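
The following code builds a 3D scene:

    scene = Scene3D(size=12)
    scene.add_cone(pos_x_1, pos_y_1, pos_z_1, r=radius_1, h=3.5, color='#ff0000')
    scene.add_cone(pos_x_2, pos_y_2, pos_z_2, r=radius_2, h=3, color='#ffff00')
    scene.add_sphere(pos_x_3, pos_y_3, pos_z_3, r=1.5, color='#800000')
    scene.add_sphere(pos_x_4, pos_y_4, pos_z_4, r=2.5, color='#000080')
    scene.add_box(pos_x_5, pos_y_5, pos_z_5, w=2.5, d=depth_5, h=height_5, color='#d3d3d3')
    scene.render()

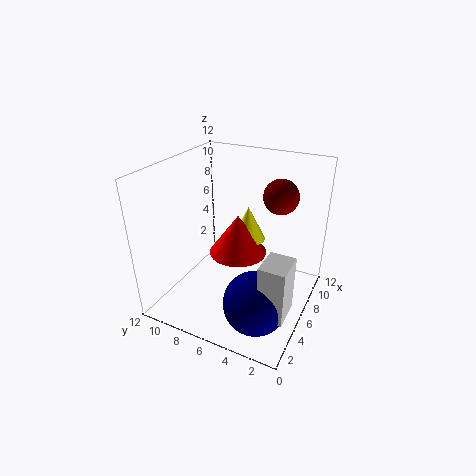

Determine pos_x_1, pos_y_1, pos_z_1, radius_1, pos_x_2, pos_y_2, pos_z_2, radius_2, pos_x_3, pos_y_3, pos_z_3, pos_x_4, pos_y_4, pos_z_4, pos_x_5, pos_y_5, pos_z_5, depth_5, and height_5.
pos_x_1 = 7, pos_y_1 = 6.5, pos_z_1 = 4, radius_1 = 2.5, pos_x_2 = 8, pos_y_2 = 6, pos_z_2 = 5, radius_2 = 1.5, pos_x_3 = 9, pos_y_3 = 3.5, pos_z_3 = 9, pos_x_4 = 3, pos_y_4 = 3, pos_z_4 = 2.5, pos_x_5 = 2, pos_y_5 = 0.5, pos_z_5 = 2, depth_5 = 2, height_5 = 4.5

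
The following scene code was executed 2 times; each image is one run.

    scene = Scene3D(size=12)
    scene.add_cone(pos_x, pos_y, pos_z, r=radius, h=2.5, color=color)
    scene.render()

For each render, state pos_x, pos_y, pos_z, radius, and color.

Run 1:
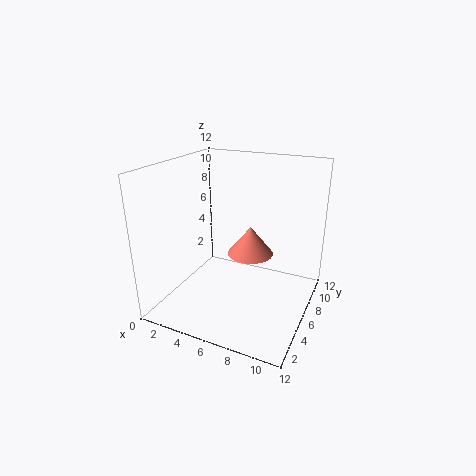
pos_x = 6.5
pos_y = 7.5
pos_z = 4
radius = 2
color = 'salmon'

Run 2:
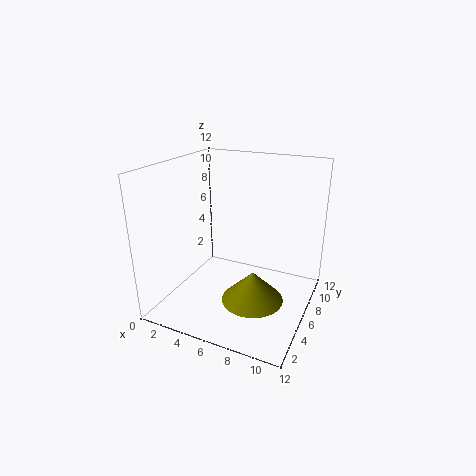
pos_x = 8
pos_y = 4.5
pos_z = 1.5
radius = 2.5
color = 'olive'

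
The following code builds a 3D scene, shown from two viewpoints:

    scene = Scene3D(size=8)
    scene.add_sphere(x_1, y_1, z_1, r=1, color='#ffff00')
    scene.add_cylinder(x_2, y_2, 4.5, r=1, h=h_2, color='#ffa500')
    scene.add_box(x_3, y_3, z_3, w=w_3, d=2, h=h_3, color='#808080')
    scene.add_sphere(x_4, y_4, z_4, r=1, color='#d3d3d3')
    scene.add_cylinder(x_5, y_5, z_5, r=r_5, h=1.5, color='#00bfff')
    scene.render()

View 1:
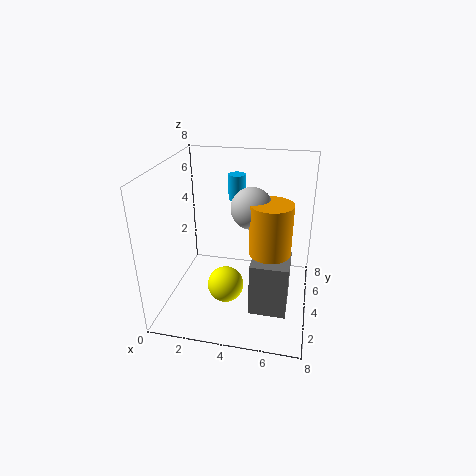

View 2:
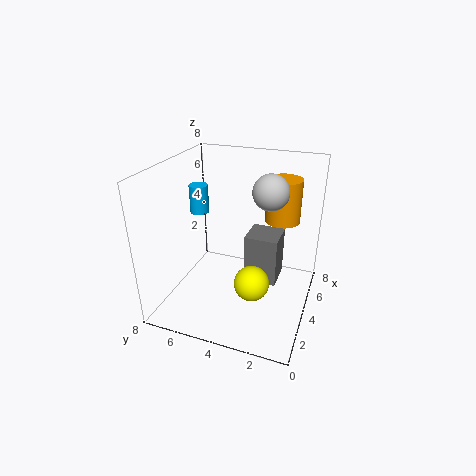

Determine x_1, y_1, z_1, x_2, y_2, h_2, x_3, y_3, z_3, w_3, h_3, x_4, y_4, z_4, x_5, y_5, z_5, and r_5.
x_1 = 3.5
y_1 = 3
z_1 = 1.5
x_2 = 6
y_2 = 2
h_2 = 2.5
x_3 = 5
y_3 = 2
z_3 = 0.5
w_3 = 2
h_3 = 3
x_4 = 5
y_4 = 2.5
z_4 = 6.5
x_5 = 3.5
y_5 = 6
z_5 = 5.5
r_5 = 0.5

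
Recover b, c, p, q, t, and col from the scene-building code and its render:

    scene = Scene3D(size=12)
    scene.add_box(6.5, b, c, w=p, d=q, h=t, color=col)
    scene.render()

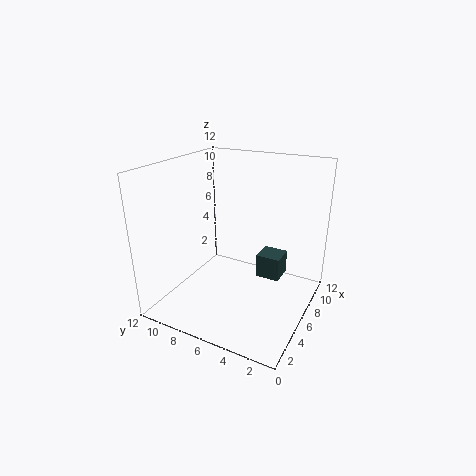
b = 2.5; c = 2.5; p = 2; q = 2; t = 2; col = 'darkslategray'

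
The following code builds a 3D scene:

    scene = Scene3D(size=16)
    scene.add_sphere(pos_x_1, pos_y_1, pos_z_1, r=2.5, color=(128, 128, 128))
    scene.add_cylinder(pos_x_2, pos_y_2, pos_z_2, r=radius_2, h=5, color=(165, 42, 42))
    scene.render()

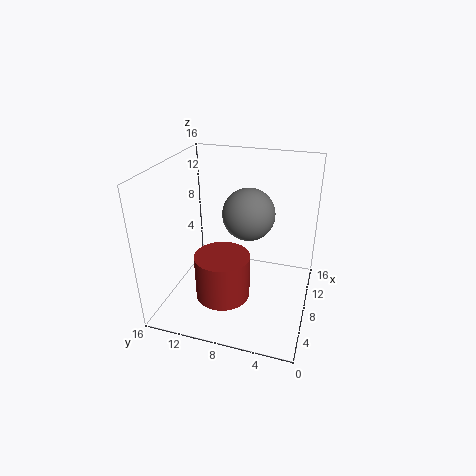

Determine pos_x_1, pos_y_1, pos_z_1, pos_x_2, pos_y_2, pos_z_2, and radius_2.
pos_x_1 = 5, pos_y_1 = 6, pos_z_1 = 12.5, pos_x_2 = 5.5, pos_y_2 = 9, pos_z_2 = 2, radius_2 = 3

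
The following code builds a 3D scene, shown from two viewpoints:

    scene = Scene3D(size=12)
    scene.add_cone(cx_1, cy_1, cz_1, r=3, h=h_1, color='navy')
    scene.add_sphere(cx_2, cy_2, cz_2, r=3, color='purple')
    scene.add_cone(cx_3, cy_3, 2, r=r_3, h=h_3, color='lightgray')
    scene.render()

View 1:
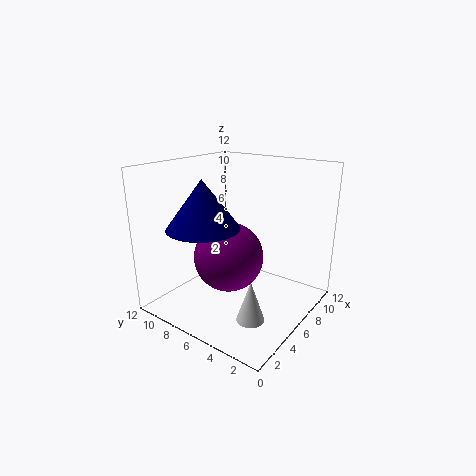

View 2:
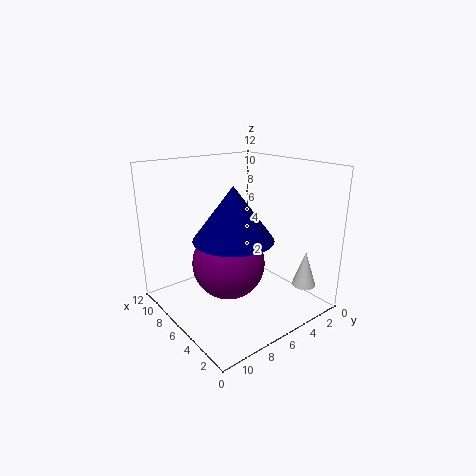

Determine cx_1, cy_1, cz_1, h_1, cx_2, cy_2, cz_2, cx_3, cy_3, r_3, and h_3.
cx_1 = 4; cy_1 = 8; cz_1 = 7; h_1 = 4; cx_2 = 6; cy_2 = 7; cz_2 = 4; cx_3 = 2; cy_3 = 2; r_3 = 1; h_3 = 3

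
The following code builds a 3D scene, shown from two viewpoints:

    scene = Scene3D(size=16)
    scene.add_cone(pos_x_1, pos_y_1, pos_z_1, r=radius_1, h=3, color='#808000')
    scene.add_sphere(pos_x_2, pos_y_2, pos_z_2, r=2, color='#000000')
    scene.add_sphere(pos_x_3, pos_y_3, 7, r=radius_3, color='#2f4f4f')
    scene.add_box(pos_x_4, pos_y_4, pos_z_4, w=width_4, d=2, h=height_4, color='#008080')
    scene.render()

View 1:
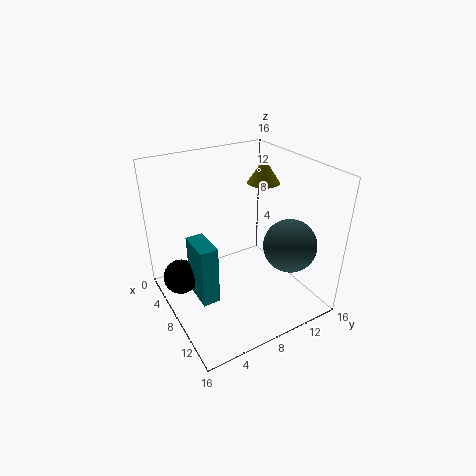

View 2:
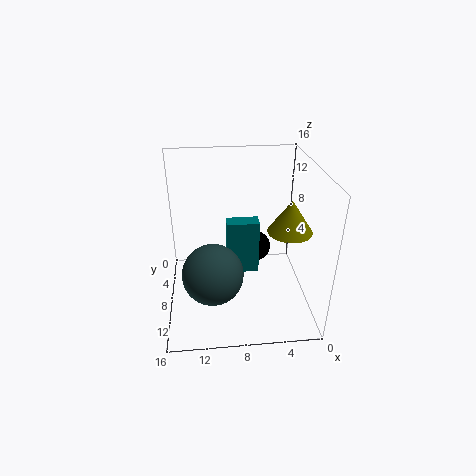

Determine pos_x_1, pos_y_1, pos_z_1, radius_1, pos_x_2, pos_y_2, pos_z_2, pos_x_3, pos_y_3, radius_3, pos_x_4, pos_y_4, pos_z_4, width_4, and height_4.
pos_x_1 = 4, pos_y_1 = 14, pos_z_1 = 12, radius_1 = 2, pos_x_2 = 5, pos_y_2 = 2, pos_z_2 = 3, pos_x_3 = 11, pos_y_3 = 13, radius_3 = 3, pos_x_4 = 5, pos_y_4 = 3, pos_z_4 = 1, width_4 = 4, height_4 = 7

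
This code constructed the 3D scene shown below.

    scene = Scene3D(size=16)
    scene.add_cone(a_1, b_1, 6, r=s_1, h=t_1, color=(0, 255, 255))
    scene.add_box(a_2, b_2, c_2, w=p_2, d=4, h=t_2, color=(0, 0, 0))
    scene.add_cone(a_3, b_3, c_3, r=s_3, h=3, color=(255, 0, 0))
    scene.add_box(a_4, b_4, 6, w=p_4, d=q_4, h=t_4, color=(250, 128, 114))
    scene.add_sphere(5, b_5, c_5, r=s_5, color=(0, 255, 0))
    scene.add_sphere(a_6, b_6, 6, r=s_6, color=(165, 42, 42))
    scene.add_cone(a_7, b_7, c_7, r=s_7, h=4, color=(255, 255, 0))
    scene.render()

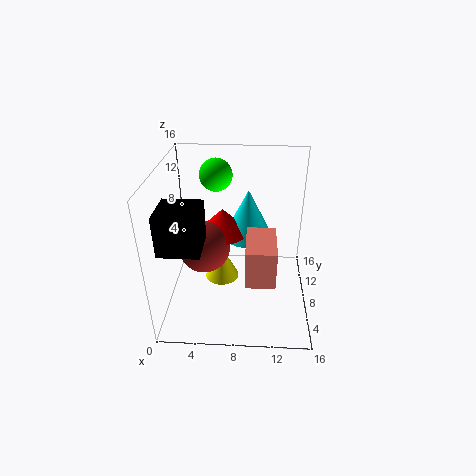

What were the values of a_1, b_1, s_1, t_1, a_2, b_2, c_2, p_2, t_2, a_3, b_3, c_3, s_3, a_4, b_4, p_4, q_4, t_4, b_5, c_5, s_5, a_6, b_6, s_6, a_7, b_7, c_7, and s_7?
a_1 = 9; b_1 = 12; s_1 = 3; t_1 = 6; a_2 = 1; b_2 = 1; c_2 = 10; p_2 = 4; t_2 = 4; a_3 = 6; b_3 = 11; c_3 = 7; s_3 = 3; a_4 = 9; b_4 = 2; p_4 = 3; q_4 = 5; t_4 = 4; b_5 = 14; c_5 = 13; s_5 = 2; a_6 = 4; b_6 = 9; s_6 = 3; a_7 = 6; b_7 = 9; c_7 = 2; s_7 = 2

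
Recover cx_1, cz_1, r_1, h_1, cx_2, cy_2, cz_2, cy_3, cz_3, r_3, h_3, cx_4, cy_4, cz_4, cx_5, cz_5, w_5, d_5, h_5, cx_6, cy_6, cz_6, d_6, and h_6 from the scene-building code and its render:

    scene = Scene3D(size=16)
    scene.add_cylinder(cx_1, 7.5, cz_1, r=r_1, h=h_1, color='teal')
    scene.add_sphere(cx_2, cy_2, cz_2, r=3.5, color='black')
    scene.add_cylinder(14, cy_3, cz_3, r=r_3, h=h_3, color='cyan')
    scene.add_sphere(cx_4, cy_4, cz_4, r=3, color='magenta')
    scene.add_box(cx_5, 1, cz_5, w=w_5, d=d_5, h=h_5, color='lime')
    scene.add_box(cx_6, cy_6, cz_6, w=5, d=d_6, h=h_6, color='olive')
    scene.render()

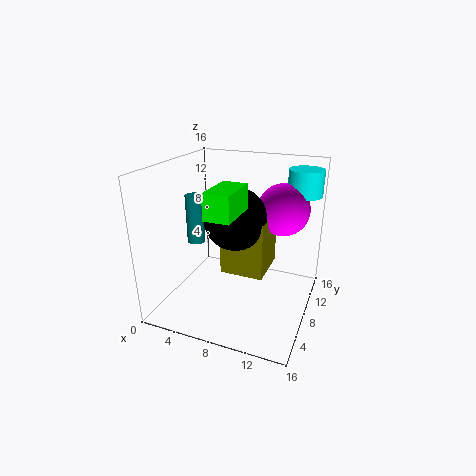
cx_1 = 3
cz_1 = 7
r_1 = 1
h_1 = 5.5
cx_2 = 7.5
cy_2 = 8.5
cz_2 = 10
cy_3 = 13.5
cz_3 = 12
r_3 = 2
h_3 = 3
cx_4 = 12
cy_4 = 12
cz_4 = 10.5
cx_5 = 7.5
cz_5 = 12.5
w_5 = 2.5
d_5 = 4.5
h_5 = 2.5
cx_6 = 6
cy_6 = 7.5
cz_6 = 3.5
d_6 = 5.5
h_6 = 6.5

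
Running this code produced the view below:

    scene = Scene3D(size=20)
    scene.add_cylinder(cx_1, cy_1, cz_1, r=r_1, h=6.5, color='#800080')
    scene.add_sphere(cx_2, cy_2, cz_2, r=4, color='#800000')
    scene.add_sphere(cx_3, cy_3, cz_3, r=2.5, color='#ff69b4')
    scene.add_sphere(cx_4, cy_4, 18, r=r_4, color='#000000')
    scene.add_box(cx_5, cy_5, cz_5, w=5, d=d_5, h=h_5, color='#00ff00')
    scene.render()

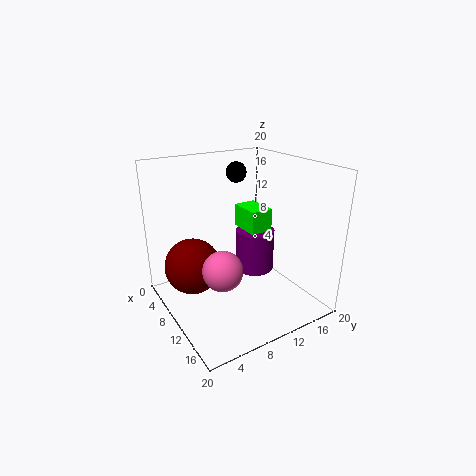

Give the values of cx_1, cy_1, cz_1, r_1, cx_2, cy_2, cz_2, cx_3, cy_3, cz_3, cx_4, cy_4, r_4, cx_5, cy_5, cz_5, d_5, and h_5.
cx_1 = 7, cy_1 = 15, cz_1 = 2.5, r_1 = 3, cx_2 = 6.5, cy_2 = 4.5, cz_2 = 5.5, cx_3 = 14.5, cy_3 = 5, cz_3 = 8.5, cx_4 = 5.5, cy_4 = 12.5, r_4 = 1.5, cx_5 = 3.5, cy_5 = 13.5, cz_5 = 9, d_5 = 3.5, h_5 = 3.5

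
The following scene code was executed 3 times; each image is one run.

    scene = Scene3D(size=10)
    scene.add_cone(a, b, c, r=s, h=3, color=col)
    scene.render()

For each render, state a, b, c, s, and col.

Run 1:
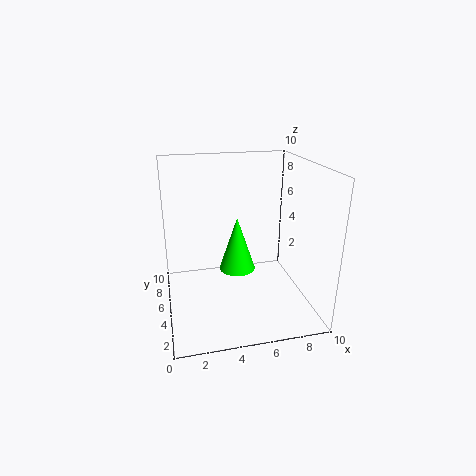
a = 4
b = 1
c = 5
s = 1
col = 'lime'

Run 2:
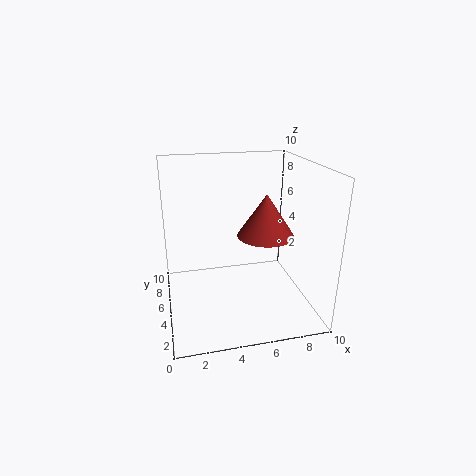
a = 7
b = 5
c = 5
s = 2
col = 'brown'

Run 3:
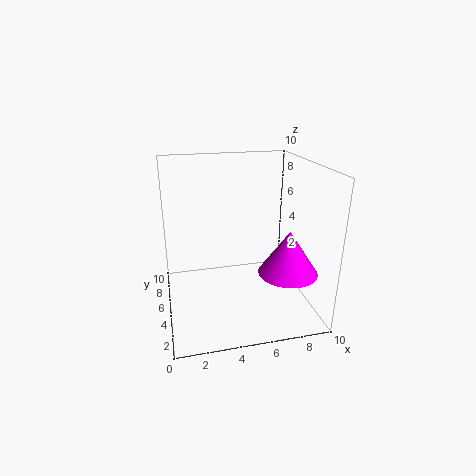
a = 8
b = 3
c = 3
s = 2
col = 'magenta'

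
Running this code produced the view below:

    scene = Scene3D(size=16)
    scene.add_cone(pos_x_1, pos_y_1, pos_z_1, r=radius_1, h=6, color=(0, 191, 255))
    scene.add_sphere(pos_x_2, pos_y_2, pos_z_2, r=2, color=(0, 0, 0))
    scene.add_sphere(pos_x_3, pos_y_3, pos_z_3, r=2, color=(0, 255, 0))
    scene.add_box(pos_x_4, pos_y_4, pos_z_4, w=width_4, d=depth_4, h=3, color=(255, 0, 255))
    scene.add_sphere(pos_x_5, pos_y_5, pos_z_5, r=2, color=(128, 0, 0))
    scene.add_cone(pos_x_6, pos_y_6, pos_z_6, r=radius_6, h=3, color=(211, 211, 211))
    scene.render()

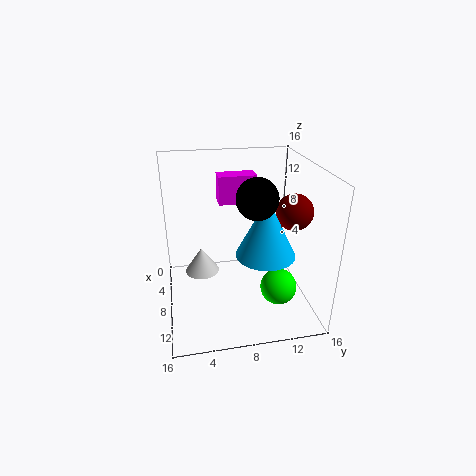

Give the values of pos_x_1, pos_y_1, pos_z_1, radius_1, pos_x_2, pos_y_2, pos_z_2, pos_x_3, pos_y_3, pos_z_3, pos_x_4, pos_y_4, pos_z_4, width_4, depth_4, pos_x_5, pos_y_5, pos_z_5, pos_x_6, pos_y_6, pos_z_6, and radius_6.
pos_x_1 = 12
pos_y_1 = 10
pos_z_1 = 8
radius_1 = 3
pos_x_2 = 12
pos_y_2 = 9
pos_z_2 = 14
pos_x_3 = 11
pos_y_3 = 12
pos_z_3 = 3
pos_x_4 = 6
pos_y_4 = 6
pos_z_4 = 12
width_4 = 2
depth_4 = 4
pos_x_5 = 9
pos_y_5 = 14
pos_z_5 = 11
pos_x_6 = 6
pos_y_6 = 4
pos_z_6 = 3
radius_6 = 2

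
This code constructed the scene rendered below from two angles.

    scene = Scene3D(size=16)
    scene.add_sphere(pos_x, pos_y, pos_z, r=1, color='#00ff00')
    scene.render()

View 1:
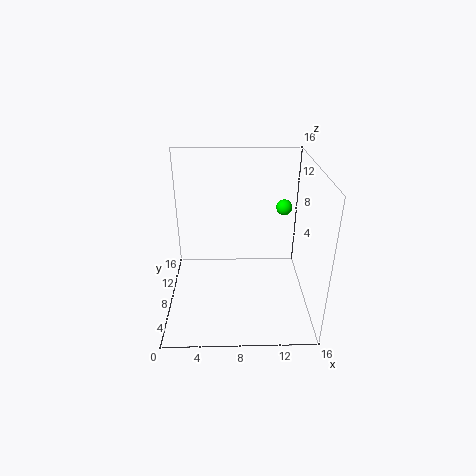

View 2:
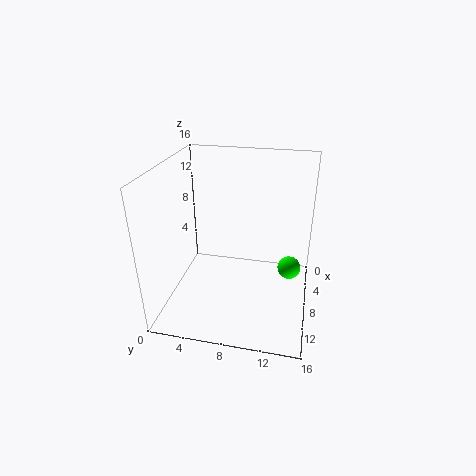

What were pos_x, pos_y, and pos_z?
pos_x = 14, pos_y = 14, pos_z = 9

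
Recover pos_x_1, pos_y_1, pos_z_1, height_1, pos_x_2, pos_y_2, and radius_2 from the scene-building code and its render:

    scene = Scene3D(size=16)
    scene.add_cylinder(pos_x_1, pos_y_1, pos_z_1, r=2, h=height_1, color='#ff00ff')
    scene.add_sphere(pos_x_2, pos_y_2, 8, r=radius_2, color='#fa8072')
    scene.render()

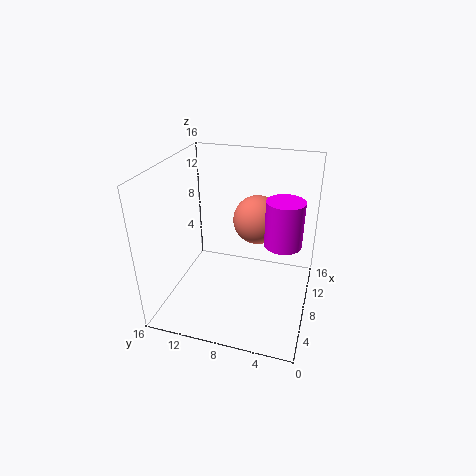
pos_x_1 = 8, pos_y_1 = 3, pos_z_1 = 8, height_1 = 5, pos_x_2 = 13, pos_y_2 = 7, radius_2 = 3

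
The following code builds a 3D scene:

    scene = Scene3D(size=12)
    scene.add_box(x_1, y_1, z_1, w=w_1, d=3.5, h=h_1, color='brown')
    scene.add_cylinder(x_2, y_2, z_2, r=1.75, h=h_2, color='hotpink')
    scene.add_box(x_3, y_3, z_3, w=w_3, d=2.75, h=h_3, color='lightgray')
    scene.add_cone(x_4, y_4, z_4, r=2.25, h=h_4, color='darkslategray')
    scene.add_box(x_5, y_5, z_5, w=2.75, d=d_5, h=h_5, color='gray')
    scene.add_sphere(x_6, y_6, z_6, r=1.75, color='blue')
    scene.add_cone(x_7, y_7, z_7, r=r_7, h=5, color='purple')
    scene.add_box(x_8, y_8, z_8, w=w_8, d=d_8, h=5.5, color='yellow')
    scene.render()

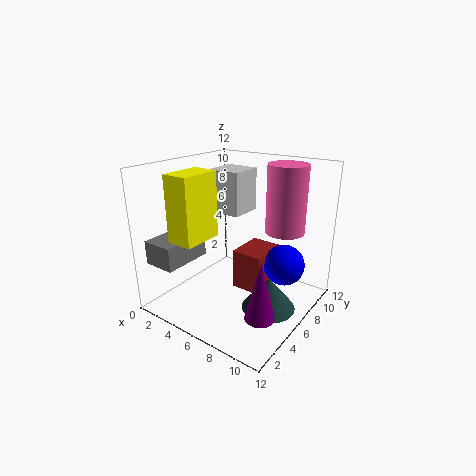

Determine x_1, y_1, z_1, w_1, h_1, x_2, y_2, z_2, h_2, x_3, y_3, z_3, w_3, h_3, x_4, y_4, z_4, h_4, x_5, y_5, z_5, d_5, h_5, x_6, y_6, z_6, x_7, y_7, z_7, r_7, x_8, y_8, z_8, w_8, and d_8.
x_1 = 5.25, y_1 = 6.25, z_1 = 1, w_1 = 2.75, h_1 = 3.5, x_2 = 8.25, y_2 = 10, z_2 = 5.75, h_2 = 6, x_3 = 3.5, y_3 = 5.5, z_3 = 8, w_3 = 2.75, h_3 = 3.5, x_4 = 9, y_4 = 6.25, z_4 = 0.25, h_4 = 2.75, x_5 = 0.25, y_5 = 1, z_5 = 4, d_5 = 4.25, h_5 = 2, x_6 = 9.25, y_6 = 8.25, z_6 = 3.5, x_7 = 9.25, y_7 = 4.5, z_7 = 0.25, r_7 = 1.25, x_8 = 2, y_8 = 2, z_8 = 6, w_8 = 2.25, d_8 = 3.5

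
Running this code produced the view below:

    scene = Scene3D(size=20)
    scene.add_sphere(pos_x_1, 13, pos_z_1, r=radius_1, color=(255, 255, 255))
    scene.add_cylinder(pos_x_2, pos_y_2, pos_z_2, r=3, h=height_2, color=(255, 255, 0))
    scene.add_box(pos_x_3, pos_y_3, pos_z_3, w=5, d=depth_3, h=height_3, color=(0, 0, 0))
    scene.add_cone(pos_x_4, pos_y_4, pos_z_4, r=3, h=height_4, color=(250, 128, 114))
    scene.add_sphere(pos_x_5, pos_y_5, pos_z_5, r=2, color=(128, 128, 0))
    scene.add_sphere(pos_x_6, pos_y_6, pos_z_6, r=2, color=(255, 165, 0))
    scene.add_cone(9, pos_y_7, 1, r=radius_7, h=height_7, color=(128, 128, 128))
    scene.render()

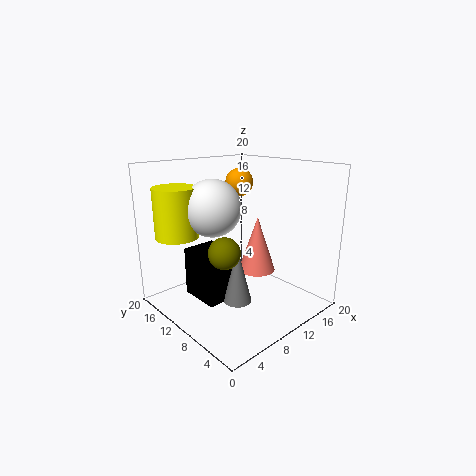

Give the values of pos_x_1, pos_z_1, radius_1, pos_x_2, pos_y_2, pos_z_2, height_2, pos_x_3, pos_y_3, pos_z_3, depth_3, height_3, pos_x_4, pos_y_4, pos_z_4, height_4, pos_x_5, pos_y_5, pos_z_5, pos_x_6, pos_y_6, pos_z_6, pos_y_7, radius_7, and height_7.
pos_x_1 = 8, pos_z_1 = 14, radius_1 = 4, pos_x_2 = 4, pos_y_2 = 16, pos_z_2 = 10, height_2 = 7, pos_x_3 = 5, pos_y_3 = 10, pos_z_3 = 1, depth_3 = 6, height_3 = 7, pos_x_4 = 17, pos_y_4 = 13, pos_z_4 = 2, height_4 = 9, pos_x_5 = 5, pos_y_5 = 7, pos_z_5 = 10, pos_x_6 = 13, pos_y_6 = 13, pos_z_6 = 17, pos_y_7 = 9, radius_7 = 2, height_7 = 8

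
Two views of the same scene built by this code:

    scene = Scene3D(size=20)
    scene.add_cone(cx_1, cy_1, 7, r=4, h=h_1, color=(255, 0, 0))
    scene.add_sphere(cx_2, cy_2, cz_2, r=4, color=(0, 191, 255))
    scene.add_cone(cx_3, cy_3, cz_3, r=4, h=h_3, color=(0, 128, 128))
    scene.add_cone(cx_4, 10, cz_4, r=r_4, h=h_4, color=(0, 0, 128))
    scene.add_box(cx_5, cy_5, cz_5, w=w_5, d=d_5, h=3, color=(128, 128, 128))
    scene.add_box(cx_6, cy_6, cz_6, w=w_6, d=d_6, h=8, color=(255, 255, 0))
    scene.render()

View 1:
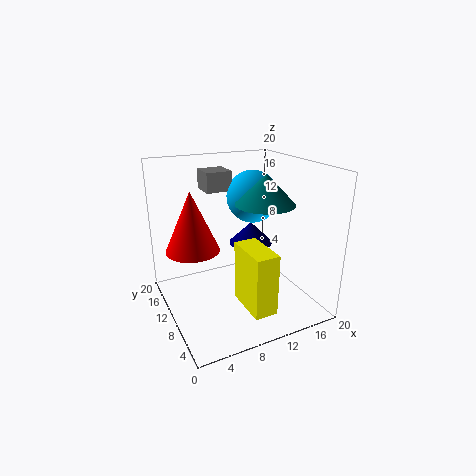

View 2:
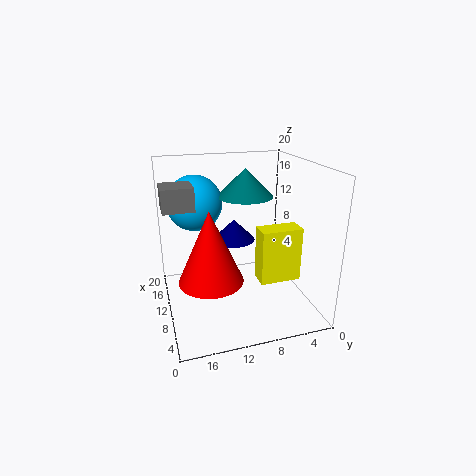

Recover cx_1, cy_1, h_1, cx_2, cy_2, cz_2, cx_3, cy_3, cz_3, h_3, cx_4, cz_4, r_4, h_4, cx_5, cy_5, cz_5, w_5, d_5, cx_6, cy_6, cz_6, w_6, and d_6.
cx_1 = 5, cy_1 = 15, h_1 = 9, cx_2 = 15, cy_2 = 15, cz_2 = 14, cx_3 = 13, cy_3 = 8, cz_3 = 15, h_3 = 4, cx_4 = 12, cz_4 = 9, r_4 = 3, h_4 = 3, cx_5 = 8, cy_5 = 16, cz_5 = 15, w_5 = 4, d_5 = 4, cx_6 = 8, cy_6 = 1, cz_6 = 3, w_6 = 3, d_6 = 6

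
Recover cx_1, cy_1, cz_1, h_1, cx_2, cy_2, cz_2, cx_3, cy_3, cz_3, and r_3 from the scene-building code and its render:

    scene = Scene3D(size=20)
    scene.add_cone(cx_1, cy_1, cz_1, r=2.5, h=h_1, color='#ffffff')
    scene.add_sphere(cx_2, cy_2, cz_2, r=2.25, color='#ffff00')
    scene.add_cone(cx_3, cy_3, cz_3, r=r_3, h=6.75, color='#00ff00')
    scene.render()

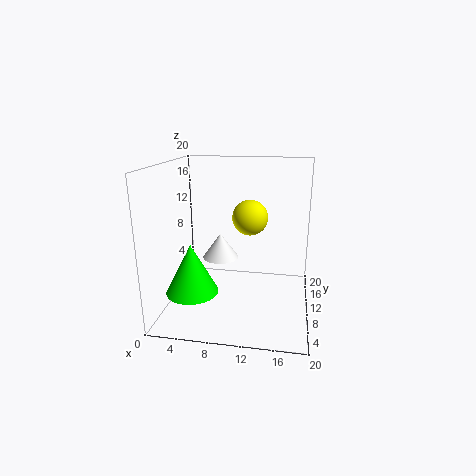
cx_1 = 7.5, cy_1 = 10, cz_1 = 7, h_1 = 3.5, cx_2 = 12, cy_2 = 7.5, cz_2 = 13.75, cx_3 = 4.5, cy_3 = 5.75, cz_3 = 3.5, r_3 = 3.5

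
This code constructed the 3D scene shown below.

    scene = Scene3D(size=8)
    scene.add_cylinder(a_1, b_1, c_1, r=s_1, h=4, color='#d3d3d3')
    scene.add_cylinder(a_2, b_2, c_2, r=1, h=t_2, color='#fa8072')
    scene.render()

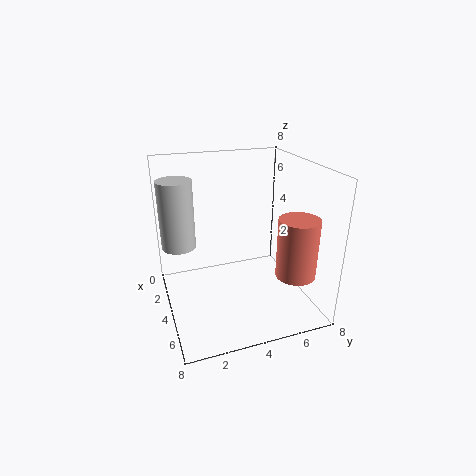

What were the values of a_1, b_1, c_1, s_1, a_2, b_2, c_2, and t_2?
a_1 = 2, b_1 = 1, c_1 = 3, s_1 = 1, a_2 = 7, b_2 = 6, c_2 = 3, t_2 = 3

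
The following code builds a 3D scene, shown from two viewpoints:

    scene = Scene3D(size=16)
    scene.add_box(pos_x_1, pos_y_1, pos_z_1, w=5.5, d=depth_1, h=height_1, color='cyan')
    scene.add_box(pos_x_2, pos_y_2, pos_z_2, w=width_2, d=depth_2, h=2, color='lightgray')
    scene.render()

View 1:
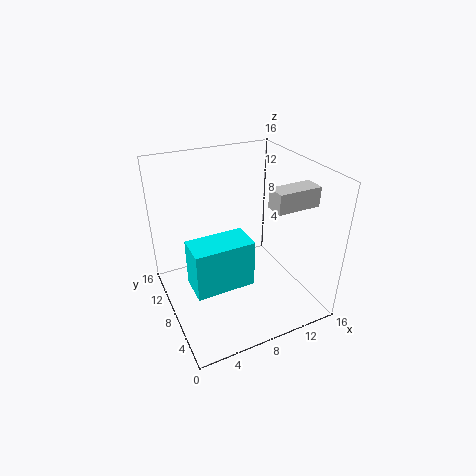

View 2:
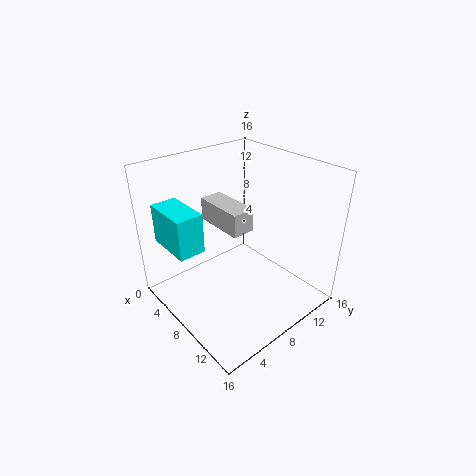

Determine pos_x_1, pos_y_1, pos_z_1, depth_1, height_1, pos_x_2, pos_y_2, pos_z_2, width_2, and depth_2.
pos_x_1 = 1
pos_y_1 = 1.5
pos_z_1 = 7
depth_1 = 3
height_1 = 4.5
pos_x_2 = 9.5
pos_y_2 = 2.5
pos_z_2 = 13
width_2 = 4.5
depth_2 = 2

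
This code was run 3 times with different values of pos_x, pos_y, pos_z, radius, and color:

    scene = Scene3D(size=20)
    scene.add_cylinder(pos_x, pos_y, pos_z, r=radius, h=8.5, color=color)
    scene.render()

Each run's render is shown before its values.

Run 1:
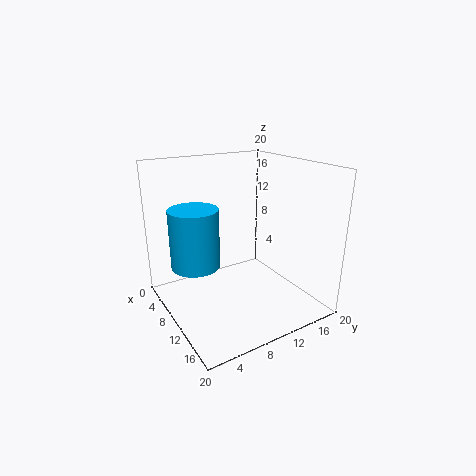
pos_x = 6.5, pos_y = 5, pos_z = 5.5, radius = 3.5, color = 'deepskyblue'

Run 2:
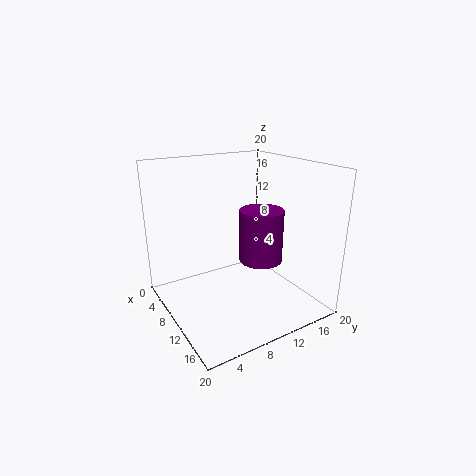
pos_x = 6.5, pos_y = 16.5, pos_z = 3.5, radius = 3.5, color = 'purple'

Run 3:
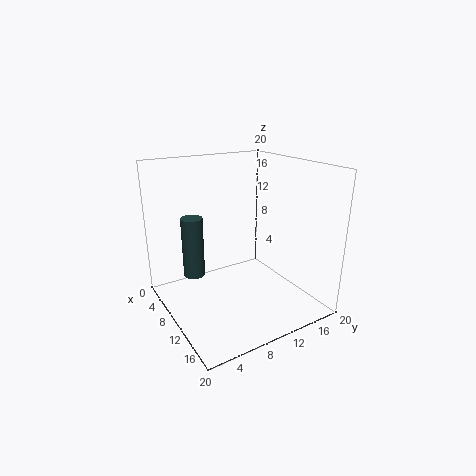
pos_x = 7, pos_y = 4.5, pos_z = 4.5, radius = 1.5, color = 'darkslategray'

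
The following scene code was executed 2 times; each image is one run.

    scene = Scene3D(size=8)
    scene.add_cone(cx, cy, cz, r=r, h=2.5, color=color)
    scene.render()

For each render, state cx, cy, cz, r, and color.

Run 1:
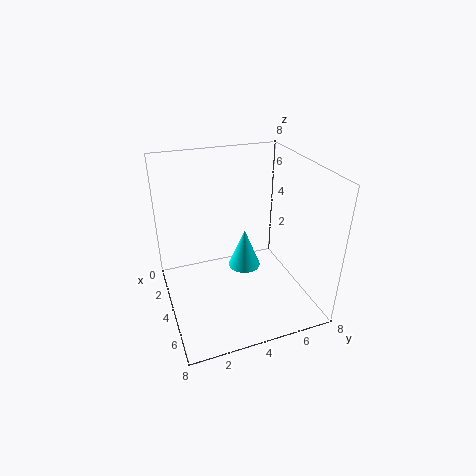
cx = 2.5, cy = 5, cz = 1, r = 1, color = 'cyan'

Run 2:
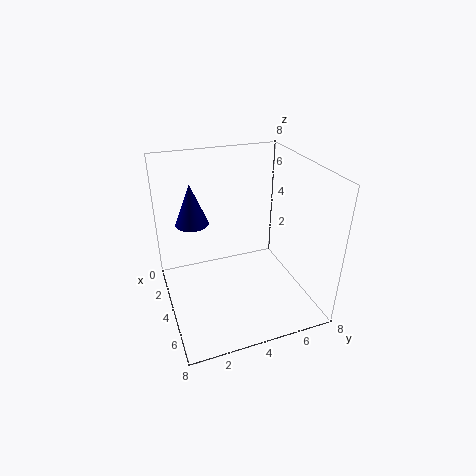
cx = 1.5, cy = 2, cz = 4, r = 1, color = 'navy'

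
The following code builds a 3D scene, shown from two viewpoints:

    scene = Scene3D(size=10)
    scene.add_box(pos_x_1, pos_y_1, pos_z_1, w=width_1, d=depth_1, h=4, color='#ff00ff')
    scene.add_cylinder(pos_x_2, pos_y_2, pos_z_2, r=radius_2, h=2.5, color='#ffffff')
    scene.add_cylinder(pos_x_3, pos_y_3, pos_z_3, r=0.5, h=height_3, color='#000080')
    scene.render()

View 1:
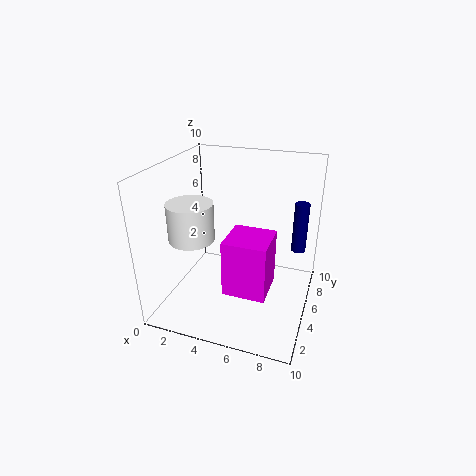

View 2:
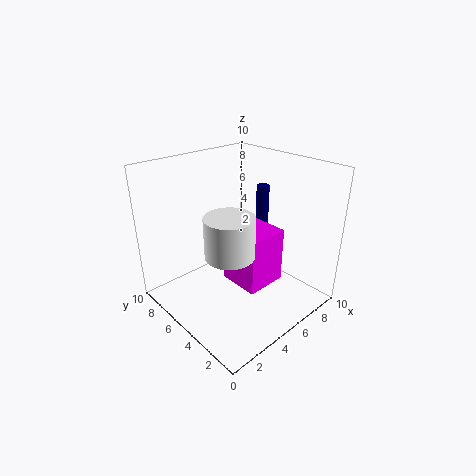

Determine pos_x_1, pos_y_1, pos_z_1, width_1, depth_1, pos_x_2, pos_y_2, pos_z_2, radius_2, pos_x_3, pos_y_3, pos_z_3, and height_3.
pos_x_1 = 4.5, pos_y_1 = 3, pos_z_1 = 1.5, width_1 = 3, depth_1 = 3, pos_x_2 = 2.5, pos_y_2 = 3, pos_z_2 = 5.5, radius_2 = 1.5, pos_x_3 = 9, pos_y_3 = 6.5, pos_z_3 = 4, height_3 = 3.5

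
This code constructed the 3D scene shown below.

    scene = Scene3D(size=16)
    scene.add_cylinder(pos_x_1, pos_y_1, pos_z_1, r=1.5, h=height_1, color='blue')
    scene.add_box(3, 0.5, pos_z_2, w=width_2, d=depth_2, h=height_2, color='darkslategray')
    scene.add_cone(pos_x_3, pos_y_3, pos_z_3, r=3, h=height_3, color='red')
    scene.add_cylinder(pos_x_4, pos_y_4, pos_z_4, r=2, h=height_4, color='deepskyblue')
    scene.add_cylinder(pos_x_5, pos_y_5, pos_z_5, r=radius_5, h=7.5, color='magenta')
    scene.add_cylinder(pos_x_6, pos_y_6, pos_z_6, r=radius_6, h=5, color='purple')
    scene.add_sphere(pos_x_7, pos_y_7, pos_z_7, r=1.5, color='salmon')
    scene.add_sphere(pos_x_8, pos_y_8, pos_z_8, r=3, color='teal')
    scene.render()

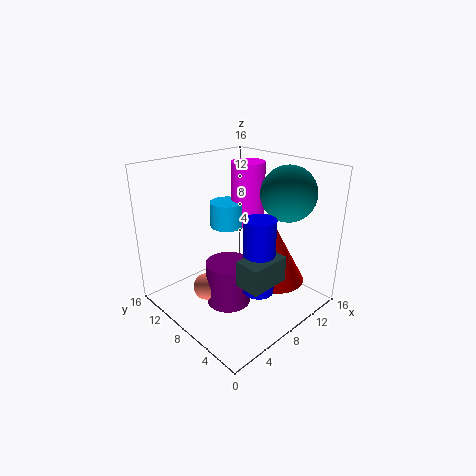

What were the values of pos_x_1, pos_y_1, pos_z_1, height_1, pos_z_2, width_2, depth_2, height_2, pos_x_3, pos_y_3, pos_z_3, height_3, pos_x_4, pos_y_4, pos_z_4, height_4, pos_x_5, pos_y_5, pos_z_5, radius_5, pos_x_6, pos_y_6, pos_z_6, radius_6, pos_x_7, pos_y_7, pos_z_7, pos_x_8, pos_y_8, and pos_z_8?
pos_x_1 = 5.5, pos_y_1 = 2.5, pos_z_1 = 5, height_1 = 7.5, pos_z_2 = 6.5, width_2 = 4, depth_2 = 2.5, height_2 = 2.5, pos_x_3 = 8.5, pos_y_3 = 3, pos_z_3 = 5, height_3 = 5.5, pos_x_4 = 9.5, pos_y_4 = 11.5, pos_z_4 = 8, height_4 = 3, pos_x_5 = 12, pos_y_5 = 10.5, pos_z_5 = 8, radius_5 = 2, pos_x_6 = 6.5, pos_y_6 = 8, pos_z_6 = 0.5, radius_6 = 2.5, pos_x_7 = 4.5, pos_y_7 = 9.5, pos_z_7 = 2.5, pos_x_8 = 12, pos_y_8 = 4.5, pos_z_8 = 13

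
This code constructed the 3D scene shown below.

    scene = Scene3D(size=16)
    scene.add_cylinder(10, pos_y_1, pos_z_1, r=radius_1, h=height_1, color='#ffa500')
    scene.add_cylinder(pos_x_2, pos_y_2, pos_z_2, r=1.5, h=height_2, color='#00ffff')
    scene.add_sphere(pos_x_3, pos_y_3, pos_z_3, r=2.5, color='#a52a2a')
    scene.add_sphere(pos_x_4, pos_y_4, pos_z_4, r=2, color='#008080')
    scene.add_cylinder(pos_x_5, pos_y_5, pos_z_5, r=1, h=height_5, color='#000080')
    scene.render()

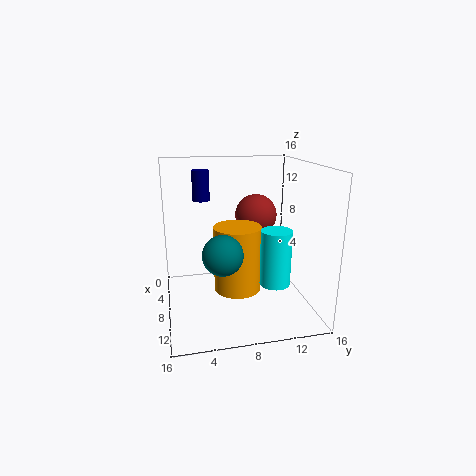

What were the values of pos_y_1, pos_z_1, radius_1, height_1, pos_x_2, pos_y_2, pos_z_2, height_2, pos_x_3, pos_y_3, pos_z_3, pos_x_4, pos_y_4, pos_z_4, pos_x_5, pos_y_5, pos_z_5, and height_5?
pos_y_1 = 7.5; pos_z_1 = 3; radius_1 = 2.5; height_1 = 7; pos_x_2 = 13.5; pos_y_2 = 10.5; pos_z_2 = 5; height_2 = 5.5; pos_x_3 = 4.5; pos_y_3 = 11; pos_z_3 = 9.5; pos_x_4 = 12.5; pos_y_4 = 5.5; pos_z_4 = 8; pos_x_5 = 4; pos_y_5 = 4.5; pos_z_5 = 11.5; height_5 = 3.5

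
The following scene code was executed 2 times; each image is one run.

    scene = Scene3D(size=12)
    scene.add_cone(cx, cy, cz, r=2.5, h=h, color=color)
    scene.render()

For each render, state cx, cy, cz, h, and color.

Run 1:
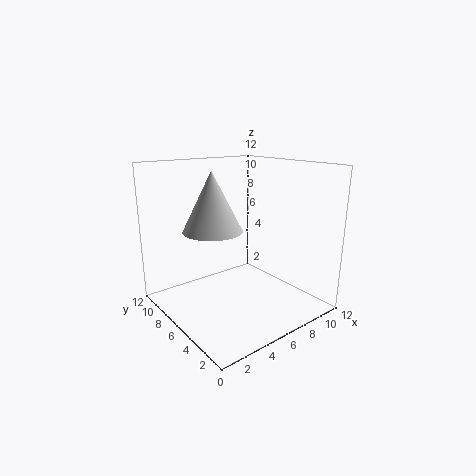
cx = 4.5, cy = 7.5, cz = 6.5, h = 5, color = 'lightgray'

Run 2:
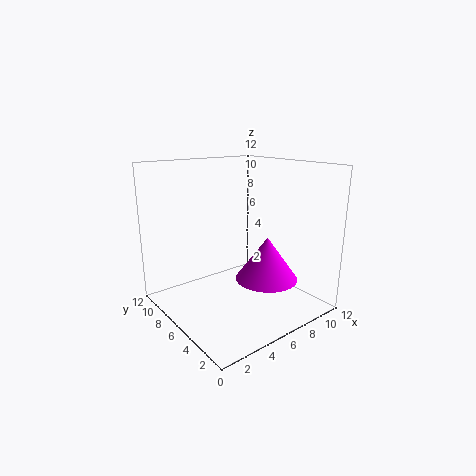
cx = 7, cy = 3.5, cz = 3, h = 3.5, color = 'magenta'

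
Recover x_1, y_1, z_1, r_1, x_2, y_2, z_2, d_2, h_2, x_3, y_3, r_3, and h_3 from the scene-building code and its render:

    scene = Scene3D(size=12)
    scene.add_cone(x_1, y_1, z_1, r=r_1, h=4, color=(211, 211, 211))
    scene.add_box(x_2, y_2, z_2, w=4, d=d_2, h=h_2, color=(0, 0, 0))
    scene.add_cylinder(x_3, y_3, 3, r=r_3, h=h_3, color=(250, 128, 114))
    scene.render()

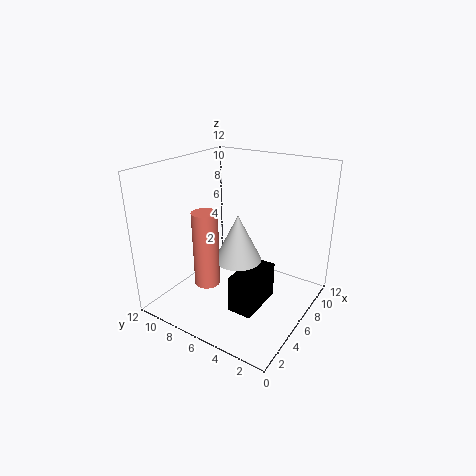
x_1 = 6; y_1 = 6; z_1 = 4; r_1 = 2; x_2 = 3; y_2 = 3; z_2 = 1; d_2 = 2; h_2 = 3; x_3 = 3; y_3 = 7; r_3 = 1; h_3 = 6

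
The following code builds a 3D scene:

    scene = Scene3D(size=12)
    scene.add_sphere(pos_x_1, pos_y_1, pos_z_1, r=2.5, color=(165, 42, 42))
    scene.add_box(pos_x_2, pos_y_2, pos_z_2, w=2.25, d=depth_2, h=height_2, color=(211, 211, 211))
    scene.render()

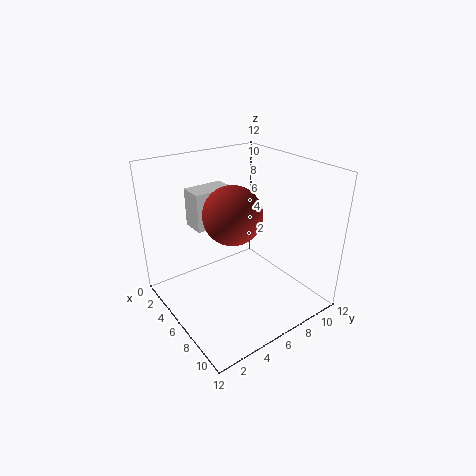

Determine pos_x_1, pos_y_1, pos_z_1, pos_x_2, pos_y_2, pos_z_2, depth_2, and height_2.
pos_x_1 = 5.25, pos_y_1 = 6, pos_z_1 = 7.75, pos_x_2 = 0.25, pos_y_2 = 4.25, pos_z_2 = 5.5, depth_2 = 3.75, height_2 = 3.5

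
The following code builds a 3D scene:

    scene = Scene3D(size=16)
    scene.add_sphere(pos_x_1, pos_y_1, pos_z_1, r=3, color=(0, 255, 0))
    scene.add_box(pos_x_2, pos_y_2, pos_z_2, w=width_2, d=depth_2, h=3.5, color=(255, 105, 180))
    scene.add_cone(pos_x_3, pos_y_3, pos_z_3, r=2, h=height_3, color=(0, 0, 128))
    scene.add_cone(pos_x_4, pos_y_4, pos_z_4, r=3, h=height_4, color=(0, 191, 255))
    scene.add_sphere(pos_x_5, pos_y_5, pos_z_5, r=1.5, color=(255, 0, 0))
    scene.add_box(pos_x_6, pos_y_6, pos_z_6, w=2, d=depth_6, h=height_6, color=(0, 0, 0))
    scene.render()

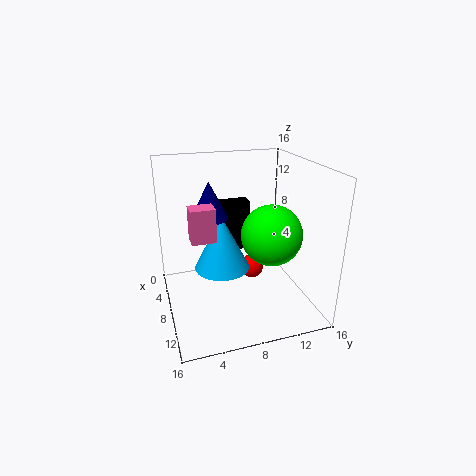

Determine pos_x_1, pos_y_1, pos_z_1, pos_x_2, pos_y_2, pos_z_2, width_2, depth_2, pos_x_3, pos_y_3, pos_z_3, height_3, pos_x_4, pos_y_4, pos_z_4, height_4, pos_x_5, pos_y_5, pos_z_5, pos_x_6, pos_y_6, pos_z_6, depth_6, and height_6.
pos_x_1 = 12.5; pos_y_1 = 10; pos_z_1 = 10; pos_x_2 = 8.5; pos_y_2 = 2.5; pos_z_2 = 9; width_2 = 2; depth_2 = 2.5; pos_x_3 = 7.5; pos_y_3 = 5; pos_z_3 = 10.5; height_3 = 4; pos_x_4 = 8.5; pos_y_4 = 6; pos_z_4 = 5; height_4 = 6; pos_x_5 = 4.5; pos_y_5 = 11; pos_z_5 = 2; pos_x_6 = 3; pos_y_6 = 6; pos_z_6 = 5; depth_6 = 4.5; height_6 = 6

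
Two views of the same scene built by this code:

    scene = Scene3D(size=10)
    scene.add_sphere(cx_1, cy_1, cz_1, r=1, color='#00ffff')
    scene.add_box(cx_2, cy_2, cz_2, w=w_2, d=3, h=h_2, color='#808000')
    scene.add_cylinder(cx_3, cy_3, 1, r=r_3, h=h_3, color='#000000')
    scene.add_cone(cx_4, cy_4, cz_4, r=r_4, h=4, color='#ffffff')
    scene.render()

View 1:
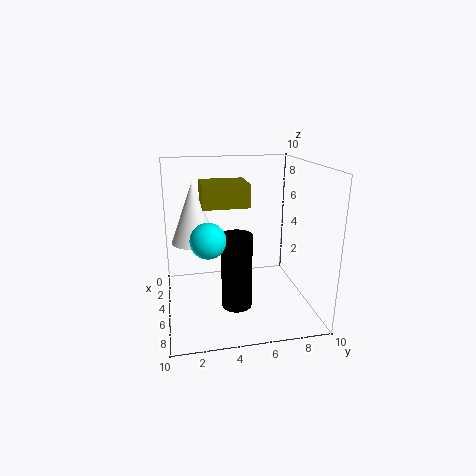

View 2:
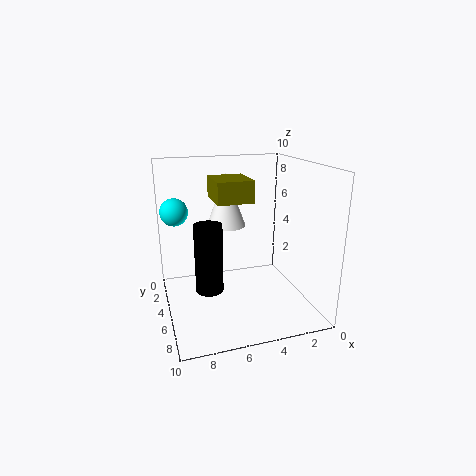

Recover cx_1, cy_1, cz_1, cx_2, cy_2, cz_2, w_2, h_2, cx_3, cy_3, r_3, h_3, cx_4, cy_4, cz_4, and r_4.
cx_1 = 9; cy_1 = 2.5; cz_1 = 6.5; cx_2 = 4; cy_2 = 2.5; cz_2 = 7.5; w_2 = 2.5; h_2 = 1.5; cx_3 = 7; cy_3 = 4.5; r_3 = 1; h_3 = 5; cx_4 = 5; cy_4 = 2; cz_4 = 5; r_4 = 1.5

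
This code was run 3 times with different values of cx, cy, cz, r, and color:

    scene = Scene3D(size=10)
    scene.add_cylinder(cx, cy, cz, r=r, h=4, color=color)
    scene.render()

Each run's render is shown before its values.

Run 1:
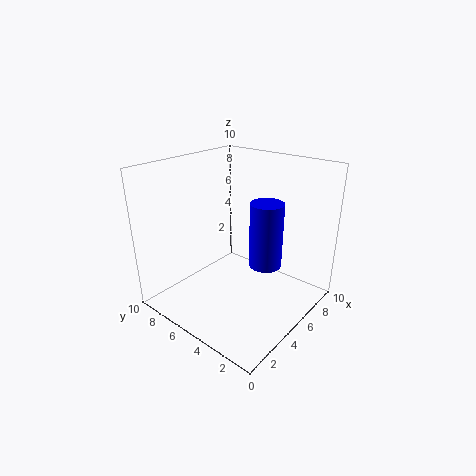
cx = 4
cy = 2
cz = 4.5
r = 1
color = 'blue'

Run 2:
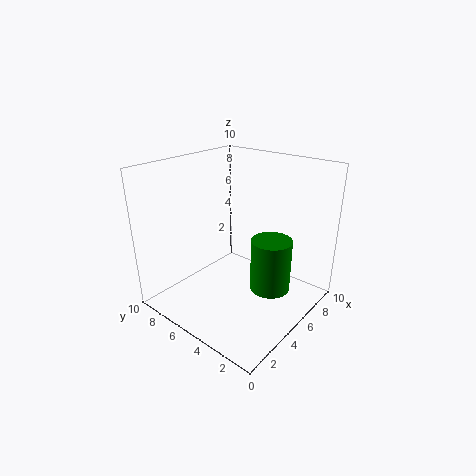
cx = 7
cy = 3.5
cz = 0.5
r = 1.5
color = 'green'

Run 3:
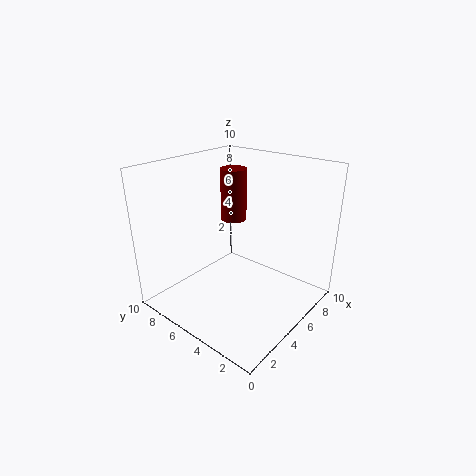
cx = 7.5
cy = 7.5
cz = 5
r = 1
color = 'maroon'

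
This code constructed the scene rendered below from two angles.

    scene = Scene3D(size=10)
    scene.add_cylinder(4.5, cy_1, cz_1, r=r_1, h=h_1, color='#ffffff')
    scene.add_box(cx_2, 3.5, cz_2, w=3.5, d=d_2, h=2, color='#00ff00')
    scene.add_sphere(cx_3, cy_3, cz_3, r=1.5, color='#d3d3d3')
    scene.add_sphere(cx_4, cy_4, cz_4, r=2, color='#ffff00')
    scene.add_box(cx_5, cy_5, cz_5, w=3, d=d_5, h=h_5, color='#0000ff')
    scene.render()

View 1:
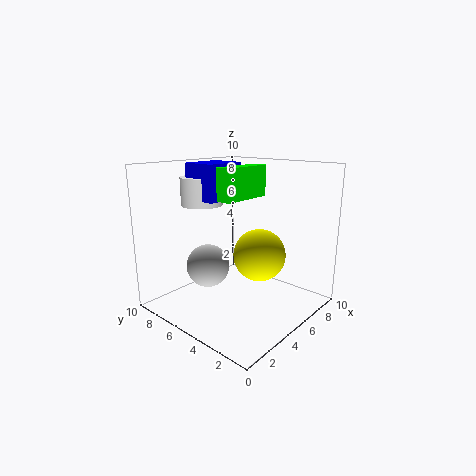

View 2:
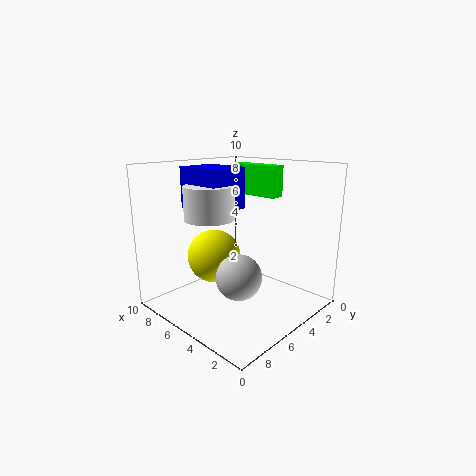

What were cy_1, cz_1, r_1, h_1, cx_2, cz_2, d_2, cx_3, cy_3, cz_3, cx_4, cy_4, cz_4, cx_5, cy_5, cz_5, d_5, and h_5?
cy_1 = 8
cz_1 = 7
r_1 = 1.5
h_1 = 2
cx_2 = 2.5
cz_2 = 8
d_2 = 1
cx_3 = 3.5
cy_3 = 6.5
cz_3 = 3
cx_4 = 7.5
cy_4 = 5
cz_4 = 3
cx_5 = 3.5
cy_5 = 6
cz_5 = 7.5
d_5 = 2.5
h_5 = 2.5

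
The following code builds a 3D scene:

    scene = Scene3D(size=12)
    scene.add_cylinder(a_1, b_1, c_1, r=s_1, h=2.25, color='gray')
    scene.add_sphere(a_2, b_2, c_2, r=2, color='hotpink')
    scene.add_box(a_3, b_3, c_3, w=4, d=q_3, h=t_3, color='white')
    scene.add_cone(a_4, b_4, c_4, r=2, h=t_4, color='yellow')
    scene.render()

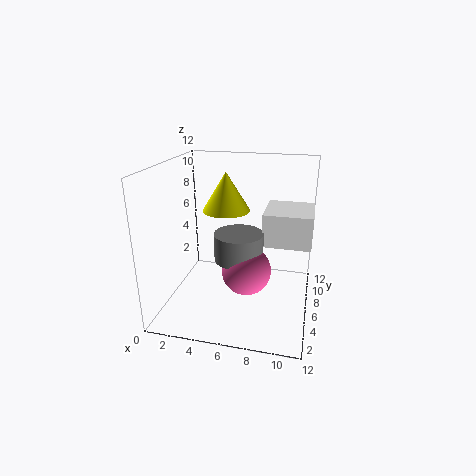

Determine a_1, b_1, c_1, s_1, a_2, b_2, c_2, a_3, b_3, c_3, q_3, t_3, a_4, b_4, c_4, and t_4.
a_1 = 6.25
b_1 = 5.25
c_1 = 4.5
s_1 = 2
a_2 = 7
b_2 = 4.75
c_2 = 3.75
a_3 = 8
b_3 = 5.75
c_3 = 5.5
q_3 = 4.25
t_3 = 2.75
a_4 = 4.75
b_4 = 7
c_4 = 8
t_4 = 3.25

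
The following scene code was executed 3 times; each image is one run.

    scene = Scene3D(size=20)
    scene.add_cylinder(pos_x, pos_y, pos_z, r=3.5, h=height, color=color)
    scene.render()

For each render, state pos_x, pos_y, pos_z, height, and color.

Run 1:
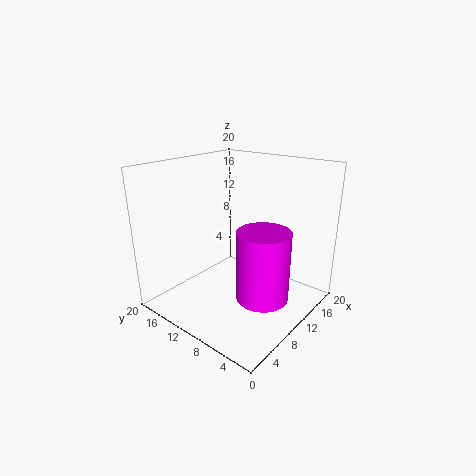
pos_x = 9, pos_y = 5, pos_z = 3, height = 9.5, color = 'magenta'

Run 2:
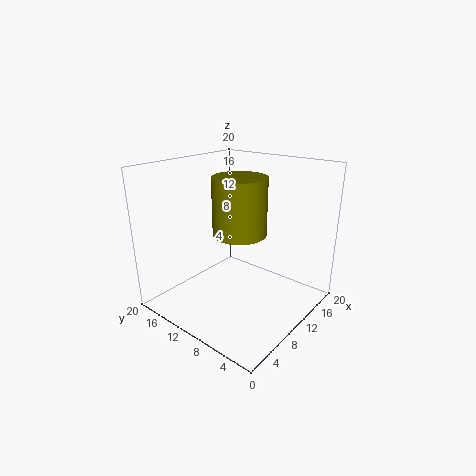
pos_x = 8.5, pos_y = 8.5, pos_z = 11.5, height = 7.5, color = 'olive'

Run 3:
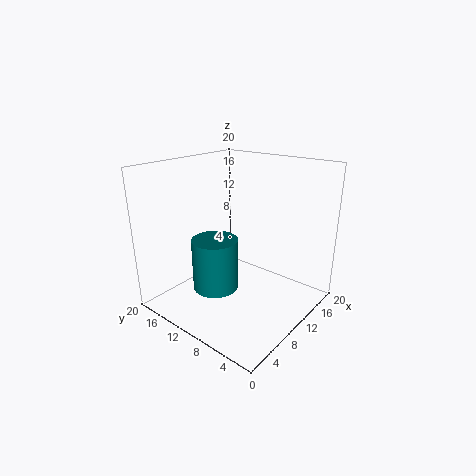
pos_x = 10, pos_y = 14.5, pos_z = 0.5, height = 8, color = 'teal'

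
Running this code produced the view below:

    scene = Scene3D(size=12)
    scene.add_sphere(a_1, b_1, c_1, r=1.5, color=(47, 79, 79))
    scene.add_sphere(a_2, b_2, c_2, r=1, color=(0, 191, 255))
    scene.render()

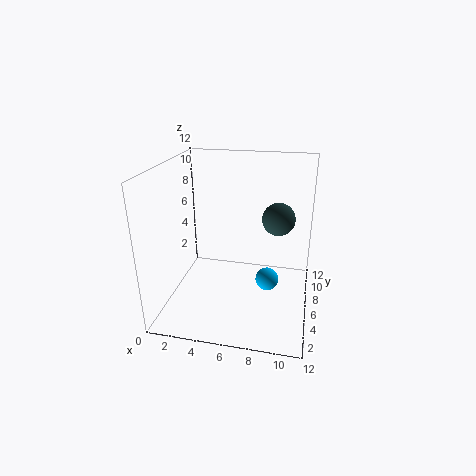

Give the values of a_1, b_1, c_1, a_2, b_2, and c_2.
a_1 = 9
b_1 = 9.5
c_1 = 6.5
a_2 = 8.5
b_2 = 6.5
c_2 = 2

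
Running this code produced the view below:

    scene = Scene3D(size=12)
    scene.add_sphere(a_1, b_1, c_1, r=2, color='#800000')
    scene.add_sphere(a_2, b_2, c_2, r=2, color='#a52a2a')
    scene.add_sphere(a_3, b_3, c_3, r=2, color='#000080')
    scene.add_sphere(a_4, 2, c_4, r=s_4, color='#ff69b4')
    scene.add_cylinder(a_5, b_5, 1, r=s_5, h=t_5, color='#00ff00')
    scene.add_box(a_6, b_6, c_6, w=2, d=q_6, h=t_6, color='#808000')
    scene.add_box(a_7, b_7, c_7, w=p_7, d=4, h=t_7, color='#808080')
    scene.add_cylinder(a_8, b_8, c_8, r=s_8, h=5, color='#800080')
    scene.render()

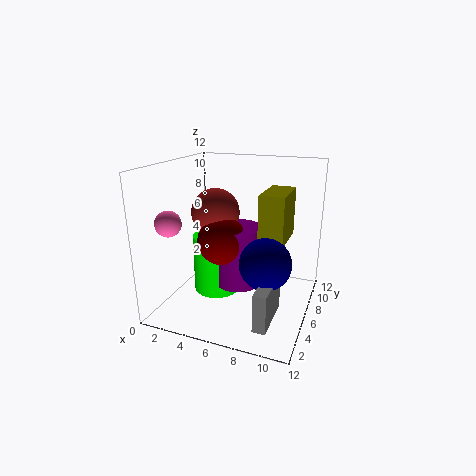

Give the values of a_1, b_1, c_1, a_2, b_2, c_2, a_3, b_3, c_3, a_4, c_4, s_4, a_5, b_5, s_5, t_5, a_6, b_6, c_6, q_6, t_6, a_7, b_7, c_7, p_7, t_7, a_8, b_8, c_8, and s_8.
a_1 = 5
b_1 = 5
c_1 = 6
a_2 = 4
b_2 = 6
c_2 = 8
a_3 = 9
b_3 = 4
c_3 = 5
a_4 = 2
c_4 = 8
s_4 = 1
a_5 = 4
b_5 = 6
s_5 = 2
t_5 = 5
a_6 = 8
b_6 = 5
c_6 = 6
q_6 = 4
t_6 = 4
a_7 = 9
b_7 = 1
c_7 = 1
p_7 = 1
t_7 = 3
a_8 = 6
b_8 = 6
c_8 = 2
s_8 = 2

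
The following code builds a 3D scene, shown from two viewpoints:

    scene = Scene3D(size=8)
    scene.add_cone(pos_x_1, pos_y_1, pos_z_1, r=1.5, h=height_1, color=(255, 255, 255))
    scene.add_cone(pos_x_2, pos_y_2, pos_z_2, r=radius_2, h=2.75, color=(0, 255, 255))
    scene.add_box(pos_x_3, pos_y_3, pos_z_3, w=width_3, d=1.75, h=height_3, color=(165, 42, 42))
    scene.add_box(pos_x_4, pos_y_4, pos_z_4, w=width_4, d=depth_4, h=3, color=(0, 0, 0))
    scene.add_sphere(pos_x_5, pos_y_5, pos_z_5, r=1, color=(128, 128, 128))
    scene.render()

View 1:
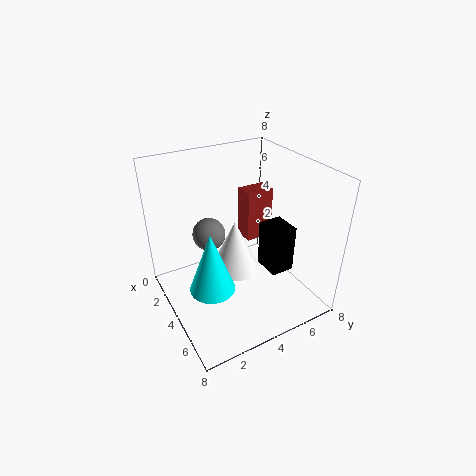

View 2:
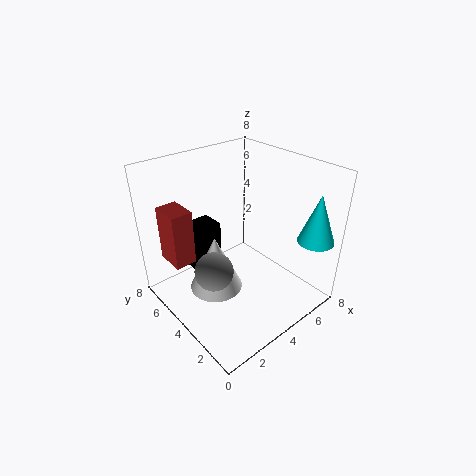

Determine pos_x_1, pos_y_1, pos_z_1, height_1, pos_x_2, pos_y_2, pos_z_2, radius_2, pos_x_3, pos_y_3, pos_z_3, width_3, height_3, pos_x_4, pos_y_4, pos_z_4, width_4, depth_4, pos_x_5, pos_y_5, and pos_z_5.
pos_x_1 = 2.75
pos_y_1 = 4.5
pos_z_1 = 1
height_1 = 3.25
pos_x_2 = 7
pos_y_2 = 1
pos_z_2 = 4
radius_2 = 1
pos_x_3 = 1
pos_y_3 = 5.75
pos_z_3 = 2.25
width_3 = 1.25
height_3 = 3.25
pos_x_4 = 2.75
pos_y_4 = 6.25
pos_z_4 = 0.75
width_4 = 1.75
depth_4 = 1.5
pos_x_5 = 1.75
pos_y_5 = 3.25
pos_z_5 = 3.25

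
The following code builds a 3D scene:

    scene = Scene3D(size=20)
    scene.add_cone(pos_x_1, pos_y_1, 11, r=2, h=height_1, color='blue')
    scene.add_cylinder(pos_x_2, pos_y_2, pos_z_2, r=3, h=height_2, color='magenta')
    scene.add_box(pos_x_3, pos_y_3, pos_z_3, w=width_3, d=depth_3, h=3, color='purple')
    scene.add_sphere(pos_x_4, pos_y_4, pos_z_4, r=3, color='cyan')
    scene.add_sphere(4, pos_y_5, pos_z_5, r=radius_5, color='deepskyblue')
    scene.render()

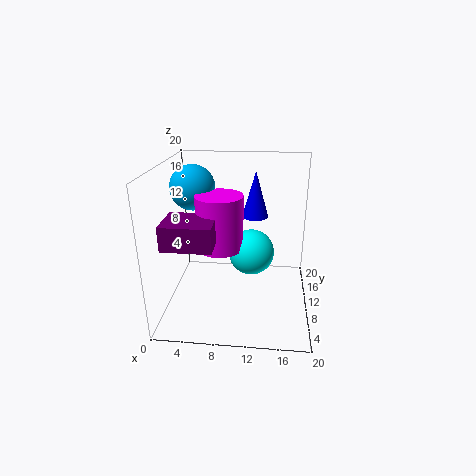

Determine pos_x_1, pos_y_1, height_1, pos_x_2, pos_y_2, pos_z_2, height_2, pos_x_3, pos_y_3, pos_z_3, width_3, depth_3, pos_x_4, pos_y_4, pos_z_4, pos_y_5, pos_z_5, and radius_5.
pos_x_1 = 12, pos_y_1 = 16, height_1 = 7, pos_x_2 = 8, pos_y_2 = 7, pos_z_2 = 10, height_2 = 7, pos_x_3 = 2, pos_y_3 = 1, pos_z_3 = 12, width_3 = 6, depth_3 = 5, pos_x_4 = 12, pos_y_4 = 8, pos_z_4 = 9, pos_y_5 = 10, pos_z_5 = 17, radius_5 = 3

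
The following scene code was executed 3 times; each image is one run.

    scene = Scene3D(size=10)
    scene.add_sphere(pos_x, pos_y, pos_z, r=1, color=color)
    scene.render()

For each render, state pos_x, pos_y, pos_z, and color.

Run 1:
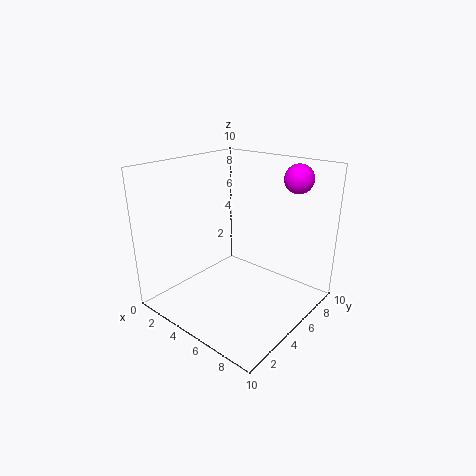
pos_x = 7.75; pos_y = 8; pos_z = 9; color = 'magenta'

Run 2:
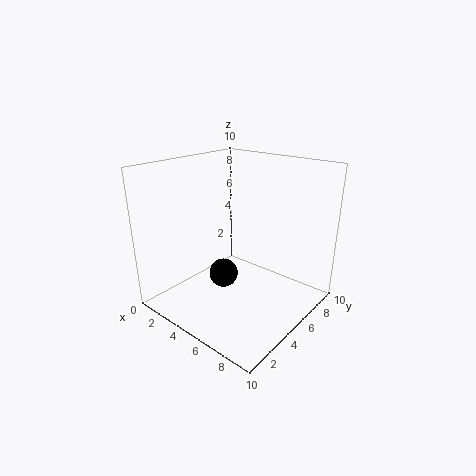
pos_x = 4.5; pos_y = 4; pos_z = 2.5; color = 'black'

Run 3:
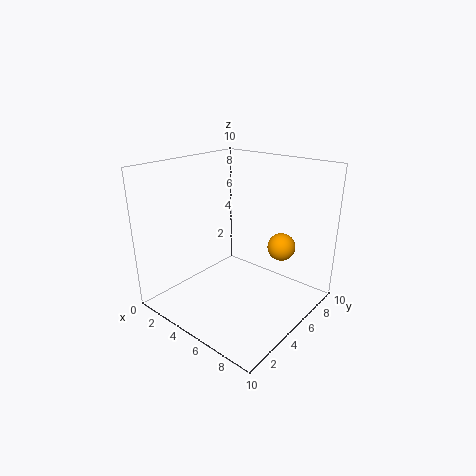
pos_x = 7; pos_y = 7.5; pos_z = 4; color = 'orange'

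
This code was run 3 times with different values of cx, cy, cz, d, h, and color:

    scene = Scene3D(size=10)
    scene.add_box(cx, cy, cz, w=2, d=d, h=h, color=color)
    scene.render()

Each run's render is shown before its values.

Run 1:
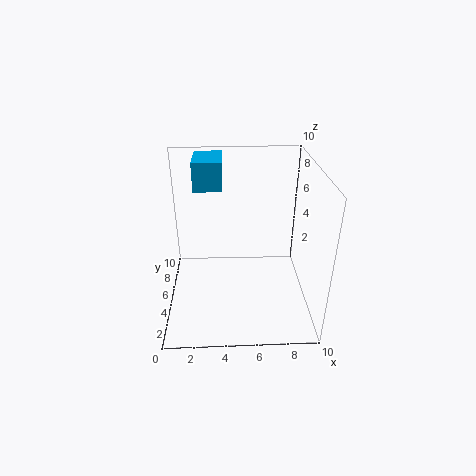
cx = 2, cy = 6, cz = 8, d = 3, h = 2, color = 'deepskyblue'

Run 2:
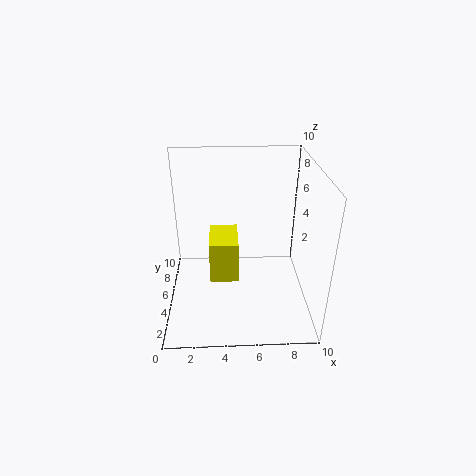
cx = 3, cy = 4, cz = 2, d = 3, h = 3, color = 'yellow'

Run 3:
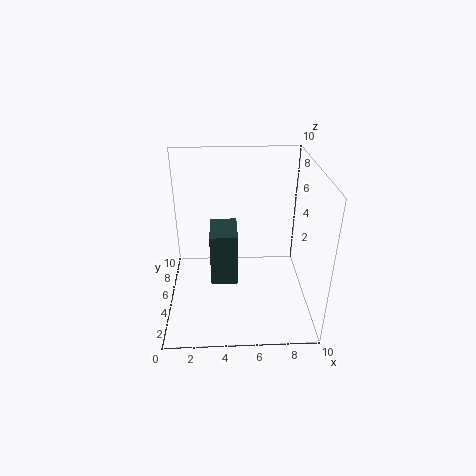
cx = 3, cy = 5, cz = 1, d = 3, h = 4, color = 'darkslategray'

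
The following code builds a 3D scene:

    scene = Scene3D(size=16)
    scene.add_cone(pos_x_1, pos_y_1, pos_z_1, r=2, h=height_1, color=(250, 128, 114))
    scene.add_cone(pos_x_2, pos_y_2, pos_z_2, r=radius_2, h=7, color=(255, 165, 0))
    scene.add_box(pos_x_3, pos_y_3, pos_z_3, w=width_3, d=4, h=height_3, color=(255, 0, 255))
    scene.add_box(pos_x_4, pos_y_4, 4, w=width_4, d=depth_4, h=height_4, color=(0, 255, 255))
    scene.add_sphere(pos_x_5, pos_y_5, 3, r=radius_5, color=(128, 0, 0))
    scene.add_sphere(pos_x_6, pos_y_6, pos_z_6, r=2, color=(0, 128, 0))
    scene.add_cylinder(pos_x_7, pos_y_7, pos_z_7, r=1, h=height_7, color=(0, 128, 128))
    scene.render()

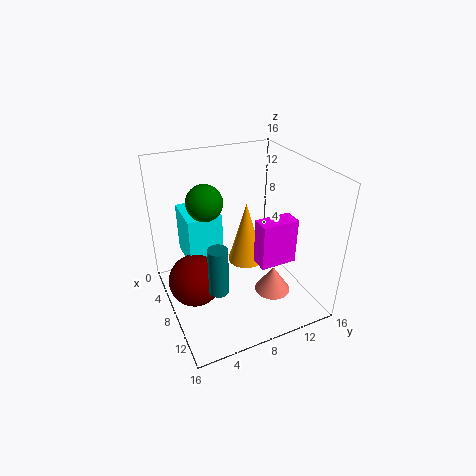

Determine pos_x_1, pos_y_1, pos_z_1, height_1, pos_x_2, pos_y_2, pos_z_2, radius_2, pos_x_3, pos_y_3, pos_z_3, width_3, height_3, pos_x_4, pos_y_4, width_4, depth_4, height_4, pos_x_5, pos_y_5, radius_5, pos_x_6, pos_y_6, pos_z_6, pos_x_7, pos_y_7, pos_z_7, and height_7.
pos_x_1 = 11
pos_y_1 = 11
pos_z_1 = 2
height_1 = 3
pos_x_2 = 8
pos_y_2 = 9
pos_z_2 = 5
radius_2 = 2
pos_x_3 = 10
pos_y_3 = 9
pos_z_3 = 6
width_3 = 2
height_3 = 5
pos_x_4 = 1
pos_y_4 = 3
width_4 = 5
depth_4 = 4
height_4 = 6
pos_x_5 = 7
pos_y_5 = 3
radius_5 = 3
pos_x_6 = 6
pos_y_6 = 5
pos_z_6 = 12
pos_x_7 = 12
pos_y_7 = 4
pos_z_7 = 5
height_7 = 5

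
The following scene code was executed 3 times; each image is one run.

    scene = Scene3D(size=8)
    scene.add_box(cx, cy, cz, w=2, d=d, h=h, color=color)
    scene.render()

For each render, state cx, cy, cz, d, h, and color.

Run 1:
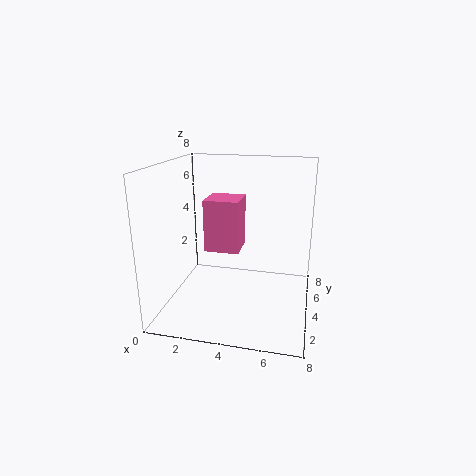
cx = 2; cy = 4; cz = 3; d = 2; h = 3; color = 'hotpink'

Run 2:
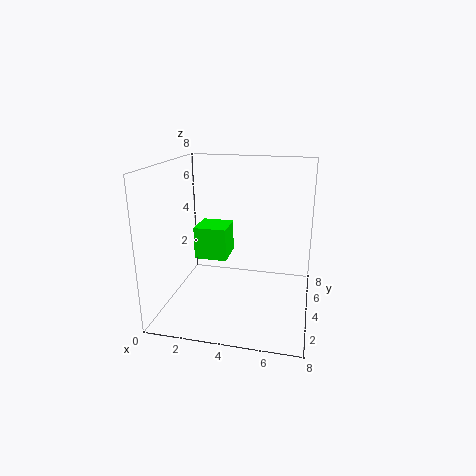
cx = 1; cy = 5; cz = 2; d = 2; h = 2; color = 'lime'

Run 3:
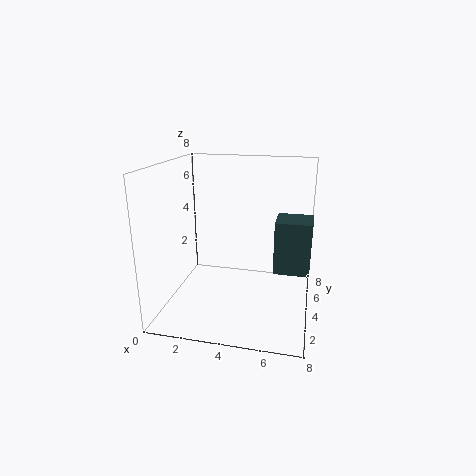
cx = 6; cy = 4; cz = 2; d = 2; h = 3; color = 'darkslategray'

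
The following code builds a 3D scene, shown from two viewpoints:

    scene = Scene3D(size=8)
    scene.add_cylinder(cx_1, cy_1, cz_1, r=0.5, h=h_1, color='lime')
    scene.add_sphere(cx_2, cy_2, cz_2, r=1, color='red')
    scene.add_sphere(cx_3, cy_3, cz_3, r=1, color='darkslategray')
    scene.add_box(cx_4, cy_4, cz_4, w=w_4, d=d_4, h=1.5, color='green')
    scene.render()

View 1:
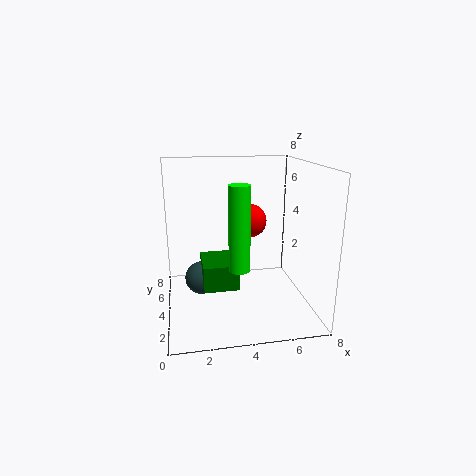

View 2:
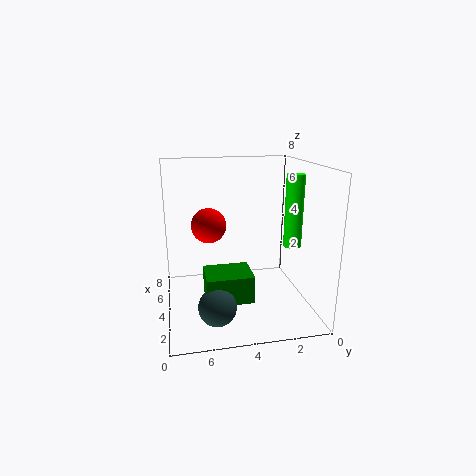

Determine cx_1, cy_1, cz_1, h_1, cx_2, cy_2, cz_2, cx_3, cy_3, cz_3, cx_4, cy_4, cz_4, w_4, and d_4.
cx_1 = 3.5; cy_1 = 1; cz_1 = 3.5; h_1 = 4; cx_2 = 5; cy_2 = 5.5; cz_2 = 4.5; cx_3 = 2; cy_3 = 5.5; cz_3 = 1; cx_4 = 2; cy_4 = 3.5; cz_4 = 1; w_4 = 2; d_4 = 2.5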